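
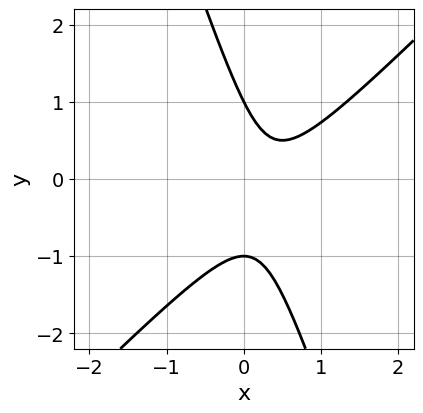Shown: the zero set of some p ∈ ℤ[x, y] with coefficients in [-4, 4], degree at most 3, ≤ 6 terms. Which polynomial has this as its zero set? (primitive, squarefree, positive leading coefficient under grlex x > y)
First, degree: no degree-1 curve has this shape, so deg p = 2.
Then, from the axis intercepts and sections: the curve avoids every integer x-axis point in the box; among the integer gridlines, it crosses the y-axis at y ∈ {-1, 1}.
Finally, solving for integer coefficients yields p as stated.

3*x^2 - 2*x*y - y^2 - 2*x + 1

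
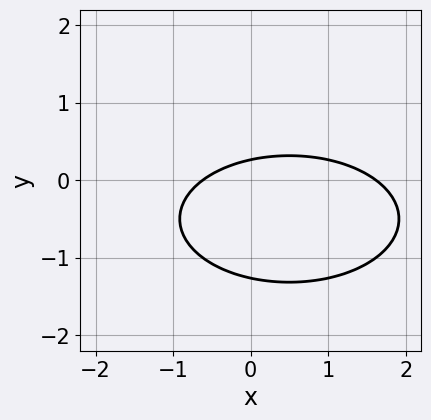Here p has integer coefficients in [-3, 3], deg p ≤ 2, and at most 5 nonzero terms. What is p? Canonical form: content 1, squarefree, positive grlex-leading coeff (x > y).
x^2 + 3*y^2 - x + 3*y - 1

(a) The degree is 2 — no degree-1 curve has this shape.
(b) Solving for integer coefficients yields p as stated.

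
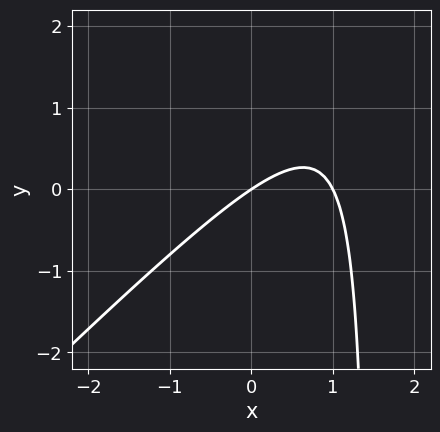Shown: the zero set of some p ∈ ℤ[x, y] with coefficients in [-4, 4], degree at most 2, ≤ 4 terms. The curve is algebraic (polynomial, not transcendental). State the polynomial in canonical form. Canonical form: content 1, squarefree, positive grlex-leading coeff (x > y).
(a) The degree is 2 — no degree-1 curve has this shape.
(b) Observable constraints: it crosses the y-axis at the gridline y = 0; the x-axis gridline crossings are at x ∈ {0, 1}.
(c) Solving for integer coefficients yields p as stated.

2*x^2 - 2*x*y - 2*x + 3*y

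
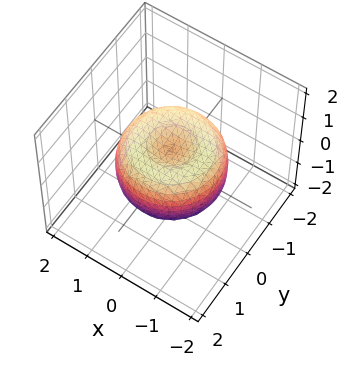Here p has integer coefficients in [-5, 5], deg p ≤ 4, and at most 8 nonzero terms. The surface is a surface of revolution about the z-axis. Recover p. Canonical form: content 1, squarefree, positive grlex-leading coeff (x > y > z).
2*x^4 + 4*x^2*y^2 + 2*y^4 - 3*x^2 - 3*y^2 + 3*z^2 - 1

deg p = 4. The shape is more complex than any degree-3 surface.
Symmetries: rotational symmetry about the z-axis ⇒ p depends on x, y only through x² + y².
Observable constraints: a circular section at z = 0 has radius between 1 and 2.
The integer polynomial consistent with all of this is the stated p.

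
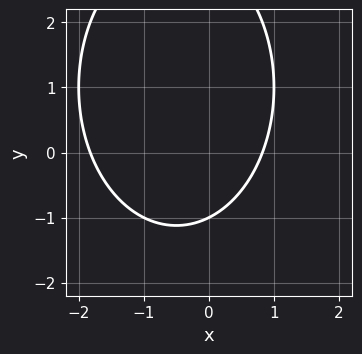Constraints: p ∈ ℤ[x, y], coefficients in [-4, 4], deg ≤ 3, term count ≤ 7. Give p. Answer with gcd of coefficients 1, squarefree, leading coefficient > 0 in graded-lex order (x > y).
2*x^2 + y^2 + 2*x - 2*y - 3

First, degree: no degree-1 curve has this shape, so deg p = 2.
Next, reading off the gridlines: one y-axis crossing is at y = -1.
Finally, assembling these constraints gives the stated polynomial.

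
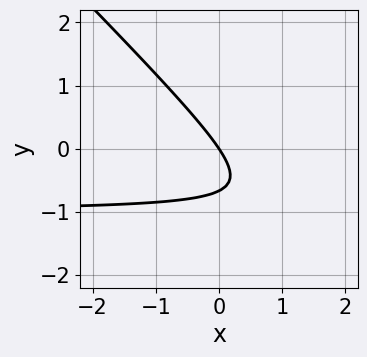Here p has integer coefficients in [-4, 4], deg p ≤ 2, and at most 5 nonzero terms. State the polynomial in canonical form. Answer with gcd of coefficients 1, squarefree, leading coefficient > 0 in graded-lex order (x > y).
1. Degree: no degree-1 curve has this shape, so deg p = 2.
2. Against the integer gridlines: one x-axis crossing is at x = 0; one y-axis crossing is at y = 0.
3. Solving for integer coefficients yields p as stated.

3*x*y + 3*y^2 + 3*x + 2*y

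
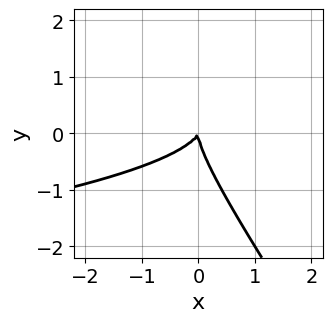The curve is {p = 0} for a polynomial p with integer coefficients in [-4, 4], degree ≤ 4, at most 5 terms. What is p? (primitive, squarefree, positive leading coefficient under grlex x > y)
3*x*y^2 + 2*y^3 + 2*x^2 - x*y

(a) Degree: a generic line meets the curve in up to 3 points, so deg p = 3.
(b) From the axis intercepts and sections: it crosses the y-axis at the gridline y = 0; it crosses the x-axis at the gridline x = 0.
(c) The integer polynomial consistent with all of this is the stated p.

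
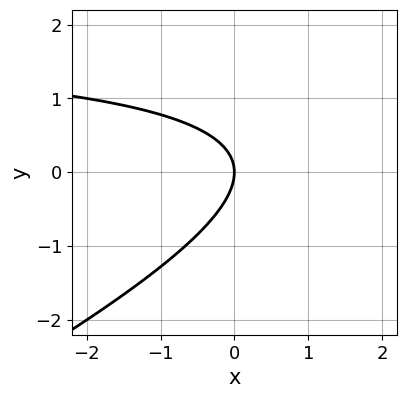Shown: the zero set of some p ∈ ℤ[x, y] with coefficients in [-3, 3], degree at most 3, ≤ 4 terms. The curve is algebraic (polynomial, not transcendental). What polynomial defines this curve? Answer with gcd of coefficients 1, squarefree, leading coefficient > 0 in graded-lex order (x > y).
Degree: no degree-1 curve has this shape, so deg p = 2.
Observable constraints: it meets the x-axis at x = 0 (among the integer gridlines); it crosses the y-axis at the gridline y = 0.
Solving for integer coefficients yields p as stated.

x*y - 2*y^2 - 2*x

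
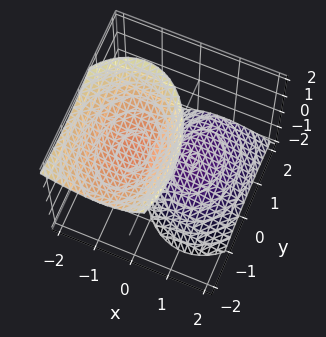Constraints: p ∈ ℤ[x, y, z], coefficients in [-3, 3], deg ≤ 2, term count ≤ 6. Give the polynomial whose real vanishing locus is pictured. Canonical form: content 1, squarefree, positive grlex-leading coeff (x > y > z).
2*x^2 + 2*x*z + y^2 + y*z - z^2 + 2

1. I count 2 distinct pieces.
2. deg p = 2.
3. From the axis intercepts and sections: no x-intercept at any integer in the box; it misses every integer gridline on the y-axis.
4. The integer polynomial consistent with all of this is the stated p.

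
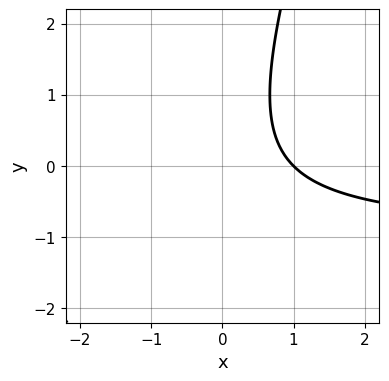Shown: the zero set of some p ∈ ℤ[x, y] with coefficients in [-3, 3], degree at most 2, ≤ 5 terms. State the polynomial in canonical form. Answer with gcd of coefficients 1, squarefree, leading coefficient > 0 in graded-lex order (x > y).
(a) deg p = 2. A generic line meets the curve in up to 2 points.
(b) Checking where it meets the axes: no y-intercept at any integer in the box; one x-axis crossing is at x = 1.
(c) Matching integer coefficients to the picture gives p.

3*x*y - y^2 + 3*x - 3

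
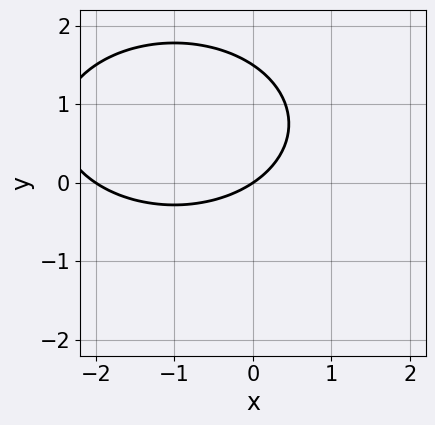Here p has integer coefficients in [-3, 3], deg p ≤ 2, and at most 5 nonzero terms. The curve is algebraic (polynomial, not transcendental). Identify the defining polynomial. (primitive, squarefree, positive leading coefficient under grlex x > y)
First, deg p = 2.
Then, checking where it meets the axes: among the integer gridlines, it crosses the x-axis at x ∈ {-2, 0}; it meets the y-axis at y = 0 (among the integer gridlines).
Finally, matching integer coefficients to the picture gives p.

x^2 + 2*y^2 + 2*x - 3*y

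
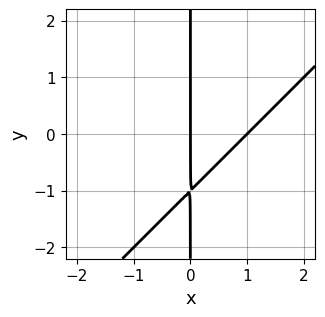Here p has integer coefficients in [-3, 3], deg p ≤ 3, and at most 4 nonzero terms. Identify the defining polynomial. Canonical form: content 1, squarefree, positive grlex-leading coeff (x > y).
x^2 - x*y - x

Degree: a generic line meets the curve in up to 2 points, so deg p = 2.
From the axis intercepts and sections: the visible y-axis segment lies entirely on the curve; among the integer gridlines, it crosses the x-axis at x ∈ {0, 1}.
Solving for integer coefficients yields p as stated.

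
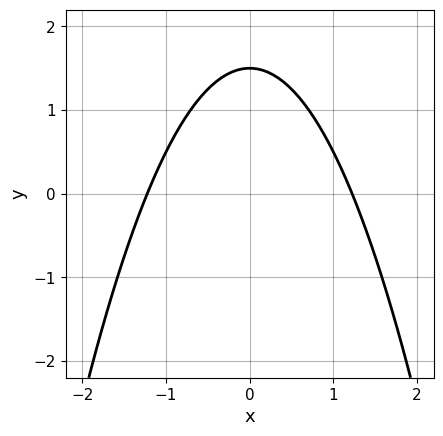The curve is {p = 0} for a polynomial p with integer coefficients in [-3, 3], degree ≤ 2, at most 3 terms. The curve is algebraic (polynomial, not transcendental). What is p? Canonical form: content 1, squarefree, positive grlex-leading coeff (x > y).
(a) deg p = 2. No degree-1 curve has this shape.
(b) Symmetries: mirror symmetry x ↦ −x ⇒ only even powers of x.
(c) Putting this together gives p.

2*x^2 + 2*y - 3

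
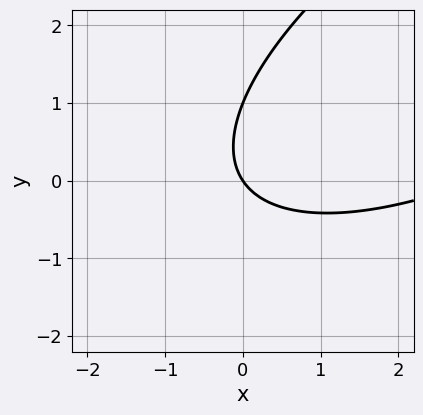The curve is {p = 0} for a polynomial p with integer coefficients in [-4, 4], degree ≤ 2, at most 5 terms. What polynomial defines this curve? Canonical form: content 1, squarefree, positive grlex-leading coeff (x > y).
1. The degree is 2 — no degree-1 curve has this shape.
2. From the axis intercepts and sections: it meets the x-axis at x = 0 (among the integer gridlines); among the integer gridlines, it crosses the y-axis at y ∈ {0, 1}.
3. Together with the visible shape, these determine p as stated.

x^2 - 2*x*y + 2*y^2 - 3*x - 2*y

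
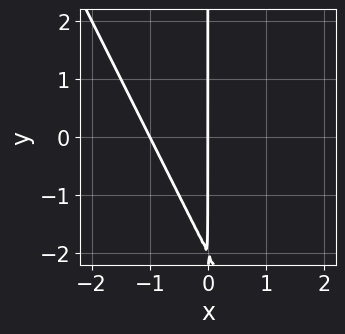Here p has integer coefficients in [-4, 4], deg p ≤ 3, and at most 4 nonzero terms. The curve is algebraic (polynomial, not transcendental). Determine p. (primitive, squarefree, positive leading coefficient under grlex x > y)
First, degree: the shape is more complex than any degree-1 curve, so deg p = 2.
Then, from the axis intercepts and sections: every point of the y-axis in the box is on the curve; among the integer gridlines, it crosses the x-axis at x ∈ {-1, 0}.
Finally, putting this together gives p.

2*x^2 + x*y + 2*x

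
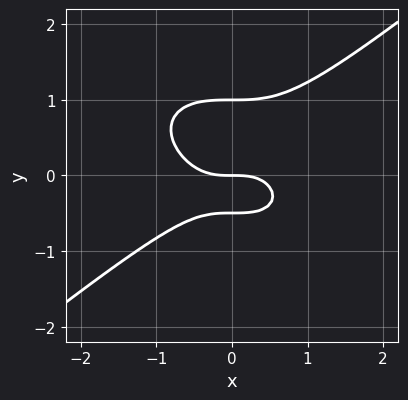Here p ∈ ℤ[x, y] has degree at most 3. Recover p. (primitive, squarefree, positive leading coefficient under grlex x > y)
First, the degree is 3 — a generic line meets the curve in up to 3 points.
Next, reading off the gridlines: it crosses the x-axis at the gridline x = 0; the y-axis gridline crossings are at y ∈ {0, 1}.
Finally, together with the visible shape, these determine p as stated.

x^3 - 2*y^3 + y^2 + y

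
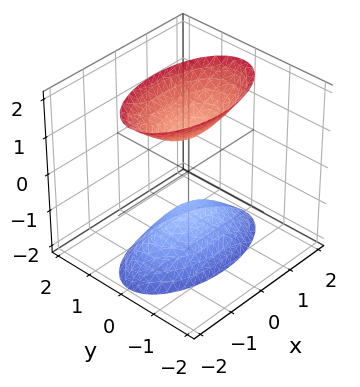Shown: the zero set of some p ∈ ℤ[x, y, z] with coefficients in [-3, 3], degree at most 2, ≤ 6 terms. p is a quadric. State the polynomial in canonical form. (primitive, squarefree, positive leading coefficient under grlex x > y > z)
(a) I count 2 distinct pieces. Treating them together as one polynomial.
(b) Degree: two separate bowl-shaped sheets opening away from each other; a quadric, so deg p = 2.
(c) Symmetries: the z ↦ −z reflection is a symmetry, so z appears only in even powers; the x ↦ −x reflection is a symmetry, so x appears only in even powers; it's symmetric under y → −y, forcing even powers of y.
(d) Observable constraints: the surface avoids every integer x-axis point in the box; it misses every integer gridline on the y-axis; the z-axis gridline crossings are at z ∈ {-1, 1}.
(e) Putting this together gives p.

x^2 + 3*y^2 - z^2 + 1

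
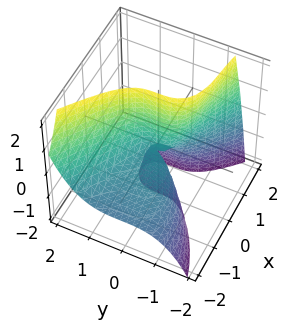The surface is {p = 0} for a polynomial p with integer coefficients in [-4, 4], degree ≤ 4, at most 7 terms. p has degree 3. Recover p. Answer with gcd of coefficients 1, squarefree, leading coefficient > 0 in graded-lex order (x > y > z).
The degree is 3 — no degree-2 surface has this shape.
From the visible intercepts: one y-axis crossing is at y = 0; it crosses the x-axis at the gridline x = 0.
These observations pin down the coefficients. Check: (0, 0, -1) on the z-axis lies on the surface, and p(0, 0, -1) = 0. ✓

x^3 - 2*x^2*z + 3*y^3 + 3*x*z + x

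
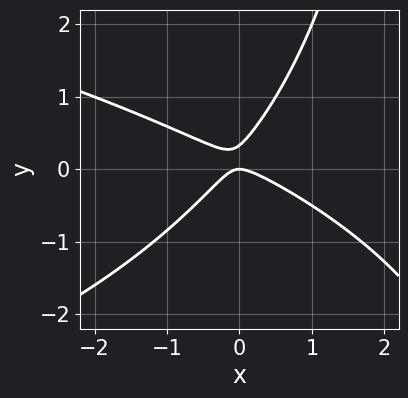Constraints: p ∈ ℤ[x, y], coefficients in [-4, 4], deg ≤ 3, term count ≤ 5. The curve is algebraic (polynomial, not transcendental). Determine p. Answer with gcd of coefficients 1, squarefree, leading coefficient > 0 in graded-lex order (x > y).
First, deg p = 3. No degree-2 curve has this shape.
Then, checking where it meets the axes: it crosses the x-axis at the gridline x = 0; it meets the y-axis at y = 0 (among the integer gridlines).
Finally, assembling these constraints gives the stated polynomial.

x*y^2 + 2*x^2 + 2*x*y - 3*y^2 + y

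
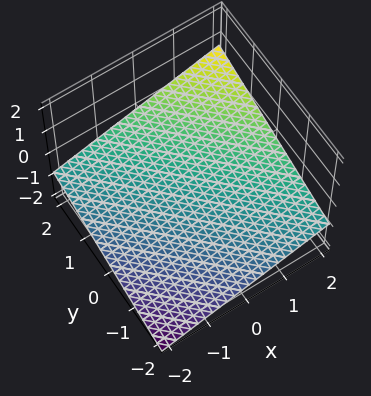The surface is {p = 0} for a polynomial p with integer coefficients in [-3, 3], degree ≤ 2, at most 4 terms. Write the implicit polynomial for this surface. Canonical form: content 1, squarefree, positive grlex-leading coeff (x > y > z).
x + y - 3*z - 2

1. The degree is 1 — the surface is flat (a plane).
2. From the visible intercepts: it crosses the y-axis at the gridline y = 2; one x-axis crossing is at x = 2.
3. These observations pin down the coefficients.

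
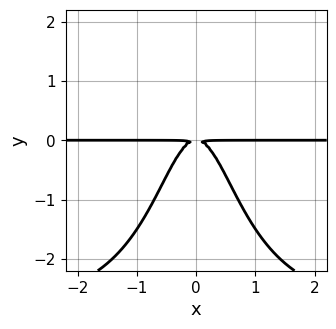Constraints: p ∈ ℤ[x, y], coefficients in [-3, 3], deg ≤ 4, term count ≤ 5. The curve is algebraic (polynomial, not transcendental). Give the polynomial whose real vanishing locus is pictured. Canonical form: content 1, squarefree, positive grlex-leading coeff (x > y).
x^2*y^2 + 3*x^2*y + y^2

Degree: no degree-3 curve has this shape, so deg p = 4.
Symmetries: the x ↦ −x reflection is a symmetry, so x appears only in even powers.
Observable constraints: the visible x-axis segment lies entirely on the curve.
Solving for integer coefficients yields p as stated.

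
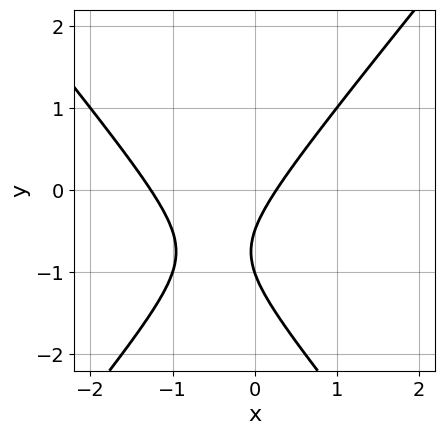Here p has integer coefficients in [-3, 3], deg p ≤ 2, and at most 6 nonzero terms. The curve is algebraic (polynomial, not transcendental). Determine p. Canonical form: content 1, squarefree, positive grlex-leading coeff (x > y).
3*x^2 - 2*y^2 + 3*x - 3*y - 1

1. deg p = 2. A generic line meets the curve in up to 2 points.
2. Reading off the gridlines: it meets the y-axis at y = -1 (among the integer gridlines).
3. Solving for integer coefficients yields p as stated.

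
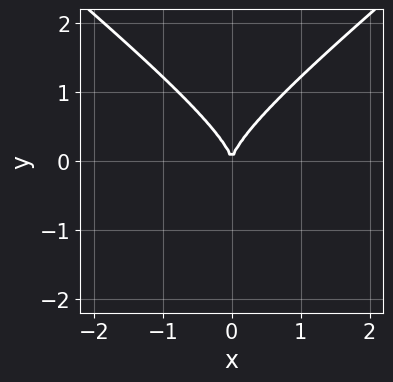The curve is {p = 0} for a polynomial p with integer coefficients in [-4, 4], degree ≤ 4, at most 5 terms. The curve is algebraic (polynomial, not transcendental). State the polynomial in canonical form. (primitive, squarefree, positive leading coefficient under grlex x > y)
2*x^2*y - 3*y^3 + 3*x^2

deg p = 3. A generic line meets the curve in up to 3 points.
Symmetries: it's symmetric under x → −x, forcing even powers of x.
From the axis intercepts and sections: it meets the x-axis at x = 0 (among the integer gridlines); one y-axis crossing is at y = 0.
Putting this together gives p.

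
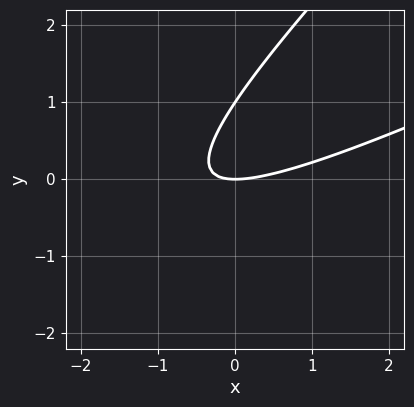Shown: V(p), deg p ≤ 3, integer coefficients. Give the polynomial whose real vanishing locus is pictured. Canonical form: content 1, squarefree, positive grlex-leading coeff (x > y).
x^2 - 3*x*y + 2*y^2 - 2*y

First, deg p = 2.
Then, against the integer gridlines: among the integer gridlines, it crosses the y-axis at y ∈ {0, 1}; it meets the x-axis at x = 0 (among the integer gridlines).
Finally, solving for integer coefficients yields p as stated.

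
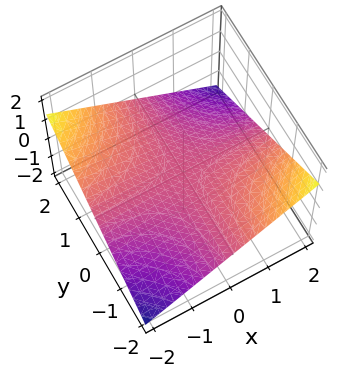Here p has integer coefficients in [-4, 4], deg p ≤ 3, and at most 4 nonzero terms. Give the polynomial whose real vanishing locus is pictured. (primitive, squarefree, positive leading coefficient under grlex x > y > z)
x*y + 3*z

1. deg p = 2. A hyperbolic paraboloid; a quadric.
2. From the axis intercepts and sections: every point of the x-axis in the box is on the surface; one z-axis crossing is at z = 0.
3. These observations pin down the coefficients. Check: (0, 2, 0) on the y-axis lies on the surface, and p(0, 2, 0) = 0. ✓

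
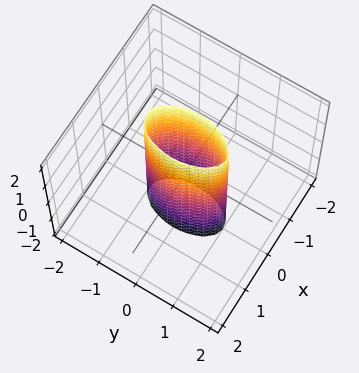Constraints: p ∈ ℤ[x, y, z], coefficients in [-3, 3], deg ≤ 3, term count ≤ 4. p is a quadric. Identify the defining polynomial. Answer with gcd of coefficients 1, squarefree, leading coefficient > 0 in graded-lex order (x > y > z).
The degree is 2 — constant cross-section along one axis; a quadric.
Symmetries: the x ↦ −x reflection is a symmetry, so x appears only in even powers; the y ↦ −y reflection is a symmetry, so y appears only in even powers; it's symmetric under z → −z, forcing even powers of z.
Checking where it meets the axes: among the integer gridlines, it crosses the y-axis at y ∈ {-1, 1}; it misses every integer gridline on the z-axis.
Assembling these constraints gives the stated polynomial.

3*x^2 + y^2 - 1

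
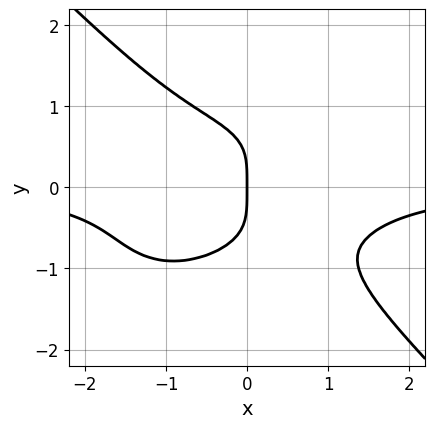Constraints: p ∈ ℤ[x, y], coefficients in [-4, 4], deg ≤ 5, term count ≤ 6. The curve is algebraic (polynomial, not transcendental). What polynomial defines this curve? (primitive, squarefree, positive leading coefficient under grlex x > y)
First, the degree is 4 — a generic line meets the curve in up to 4 points.
Next, from the visible intercepts: it crosses the x-axis at the gridline x = 0; it crosses the y-axis at the gridline y = 0.
Finally, fitting integer coefficients to these (and the overall shape) gives p.

2*x^3*y - x^2*y^2 + 3*y^4 + 3*x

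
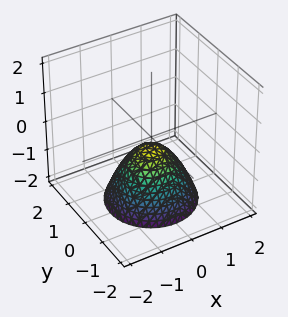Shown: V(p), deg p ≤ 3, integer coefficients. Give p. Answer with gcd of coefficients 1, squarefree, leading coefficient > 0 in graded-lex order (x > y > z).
3*x^2 + 3*y^2 + 3*z + 1

(a) The degree is 2 — no degree-1 surface has this shape.
(b) By symmetry, the surface is invariant under rotation about z: p = q(x² + y², z).
(c) From the visible intercepts: it misses every integer gridline on the x-axis; a circular section at z = -2 has radius between 1 and 2; no y-intercept at any integer in the box.
(d) Solving for integer coefficients yields p as stated.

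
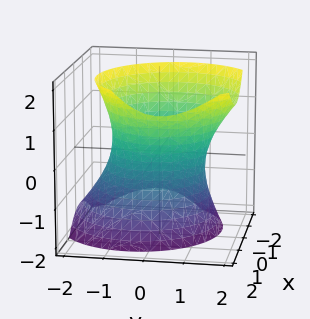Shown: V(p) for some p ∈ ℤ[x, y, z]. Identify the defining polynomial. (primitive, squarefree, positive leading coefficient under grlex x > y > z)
2*x^2 - x*z + 2*y^2 - y*z - z^2 - 3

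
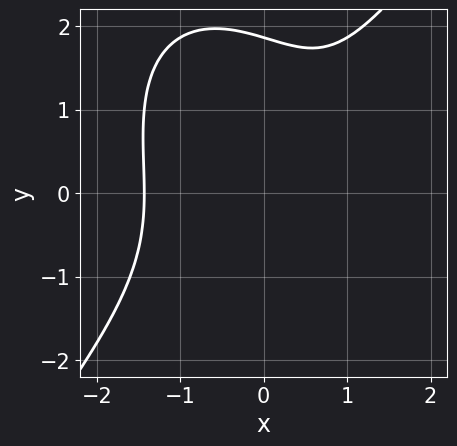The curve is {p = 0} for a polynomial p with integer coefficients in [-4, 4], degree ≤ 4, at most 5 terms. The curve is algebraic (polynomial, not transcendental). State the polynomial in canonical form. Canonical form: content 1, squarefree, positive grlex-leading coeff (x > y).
2*x^3 - y^3 + y^2 - 2*x + 3

First, the degree is 3 — a generic line meets the curve in up to 3 points.
Finally, matching integer coefficients to the picture gives p.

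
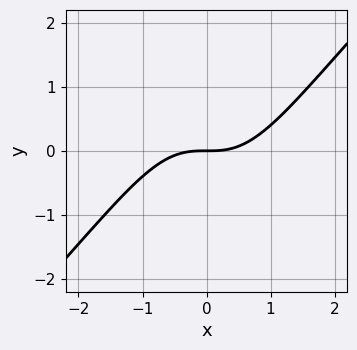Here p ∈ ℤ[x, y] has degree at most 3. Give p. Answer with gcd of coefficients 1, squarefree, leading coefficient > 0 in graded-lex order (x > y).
2*x^3 - 2*x^2*y - 3*y

deg p = 3.
From the axis intercepts and sections: it meets the y-axis at y = 0 (among the integer gridlines); one x-axis crossing is at x = 0.
Fitting integer coefficients to these (and the overall shape) gives p.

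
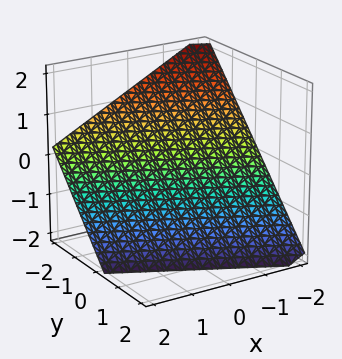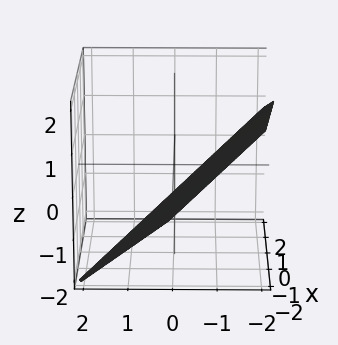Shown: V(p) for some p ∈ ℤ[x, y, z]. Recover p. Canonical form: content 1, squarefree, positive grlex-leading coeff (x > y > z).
x + 2*y + 2*z + 2

1. Degree: every cross-section is a straight line — this is a plane, so deg p = 1.
2. Checking where it meets the axes: it meets the z-axis at z = -1 (among the integer gridlines); one x-axis crossing is at x = -2; it crosses the y-axis at the gridline y = -1.
3. Solving for integer coefficients yields p as stated.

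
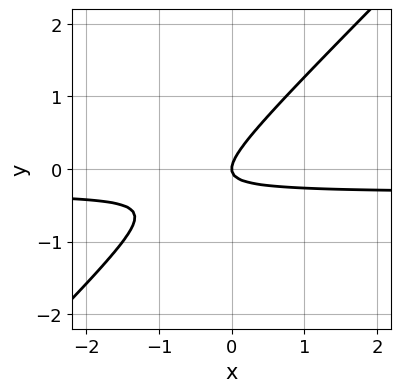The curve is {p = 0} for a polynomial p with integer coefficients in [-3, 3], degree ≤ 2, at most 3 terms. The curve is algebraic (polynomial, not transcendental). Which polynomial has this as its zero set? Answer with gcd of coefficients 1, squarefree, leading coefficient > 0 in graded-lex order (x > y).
(a) The degree is 2 — the shape is more complex than any degree-1 curve.
(b) Observable constraints: it crosses the x-axis at the gridline x = 0; one y-axis crossing is at y = 0.
(c) Putting this together gives p.

3*x*y - 3*y^2 + x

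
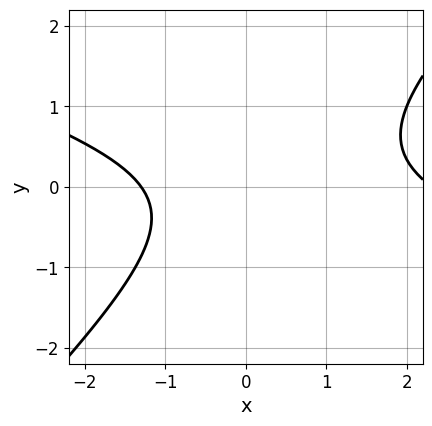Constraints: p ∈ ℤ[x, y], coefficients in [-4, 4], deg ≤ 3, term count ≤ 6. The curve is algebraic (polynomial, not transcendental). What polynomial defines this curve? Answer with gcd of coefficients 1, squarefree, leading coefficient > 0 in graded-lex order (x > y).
1. The degree is 2 — a generic line meets the curve in up to 2 points.
2. From the axis intercepts and sections: no y-intercept at any integer in the box.
3. Matching integer coefficients to the picture gives p.

x^2 + 2*x*y - 3*y^2 - x - 3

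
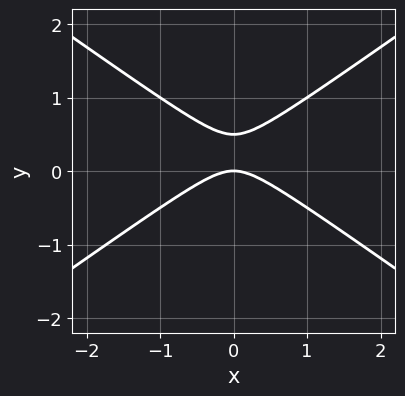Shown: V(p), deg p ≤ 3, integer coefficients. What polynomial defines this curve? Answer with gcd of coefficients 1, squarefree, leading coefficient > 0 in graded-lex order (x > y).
x^2 - 2*y^2 + y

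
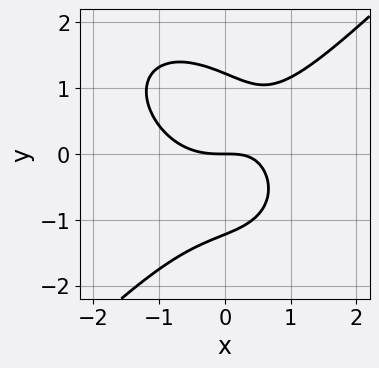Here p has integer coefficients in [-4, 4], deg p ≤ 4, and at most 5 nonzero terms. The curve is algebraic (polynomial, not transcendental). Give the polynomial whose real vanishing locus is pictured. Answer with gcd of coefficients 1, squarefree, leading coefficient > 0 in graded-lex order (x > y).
First, the degree is 3 — a generic line meets the curve in up to 3 points.
Then, from the axis intercepts and sections: one x-axis crossing is at x = 0; one y-axis crossing is at y = 0.
Finally, matching integer coefficients to the picture gives p.

2*x^3 - 2*y^3 - 2*x*y + 3*y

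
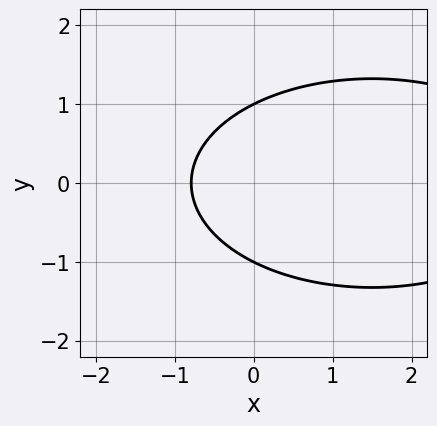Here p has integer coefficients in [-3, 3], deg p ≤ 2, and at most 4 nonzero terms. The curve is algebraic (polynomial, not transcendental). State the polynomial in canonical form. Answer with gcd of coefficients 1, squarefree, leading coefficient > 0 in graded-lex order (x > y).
x^2 + 3*y^2 - 3*x - 3

(a) Degree: a generic line meets the curve in up to 2 points, so deg p = 2.
(b) Symmetries: mirror symmetry y ↦ −y ⇒ only even powers of y.
(c) Observable constraints: among the integer gridlines, it crosses the y-axis at y ∈ {-1, 1}.
(d) Matching integer coefficients to the picture gives p.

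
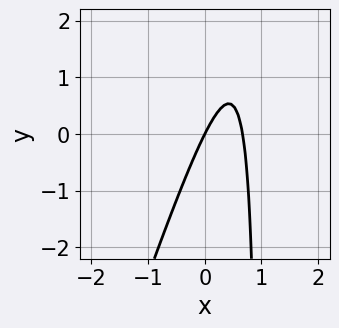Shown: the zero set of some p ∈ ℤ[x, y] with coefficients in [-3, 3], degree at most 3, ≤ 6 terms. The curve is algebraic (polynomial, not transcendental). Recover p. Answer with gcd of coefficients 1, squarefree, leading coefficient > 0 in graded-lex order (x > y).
3*x^2 - x*y - 2*x + y

1. deg p = 2.
2. Reading off the gridlines: it meets the y-axis at y = 0 (among the integer gridlines); it crosses the x-axis at the gridline x = 0.
3. These observations pin down the coefficients.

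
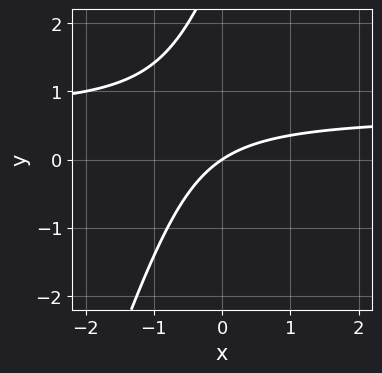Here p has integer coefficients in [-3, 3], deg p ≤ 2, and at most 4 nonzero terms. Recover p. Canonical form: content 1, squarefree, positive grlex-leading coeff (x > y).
3*x*y - y^2 - 2*x + 3*y

(a) deg p = 2.
(b) From the axis intercepts and sections: it meets the x-axis at x = 0 (among the integer gridlines); it crosses the y-axis at the gridline y = 0.
(c) Fitting integer coefficients to these (and the overall shape) gives p.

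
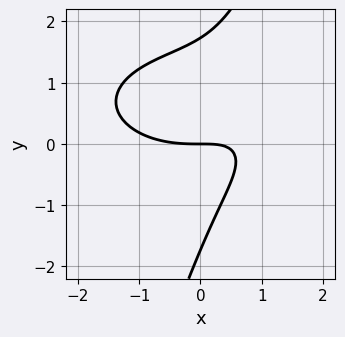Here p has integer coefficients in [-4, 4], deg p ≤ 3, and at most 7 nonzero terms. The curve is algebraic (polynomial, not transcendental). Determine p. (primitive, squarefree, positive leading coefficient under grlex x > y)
First, the degree is 3 — no degree-2 curve has this shape.
Then, reading off the gridlines: one x-axis crossing is at x = 0; it meets the y-axis at y = 0 (among the integer gridlines).
Finally, fitting integer coefficients to these (and the overall shape) gives p.

x^3 + 3*x*y^2 - y^3 - 3*x*y + 3*y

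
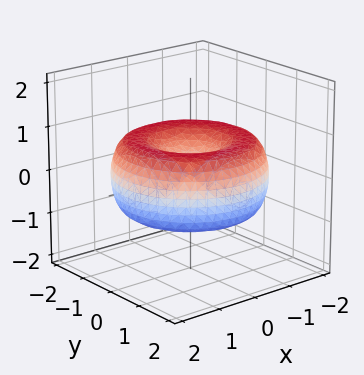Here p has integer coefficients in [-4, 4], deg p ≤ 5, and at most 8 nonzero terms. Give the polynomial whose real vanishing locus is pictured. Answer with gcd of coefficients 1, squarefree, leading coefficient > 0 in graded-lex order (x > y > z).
x^4 + 2*x^2*y^2 + y^4 - 3*x^2 - 3*y^2 + 3*z^2

deg p = 4. The shape is more complex than any degree-3 surface.
Symmetries: rotational symmetry about the z-axis ⇒ p depends on x, y only through x² + y².
Checking where it meets the axes: it crosses the z-axis at the gridline z = 0; it meets the y-axis at y = 0 (among the integer gridlines); a circular section at z = 0 has radius between 1 and 2.
Fitting integer coefficients to these (and the overall shape) gives p.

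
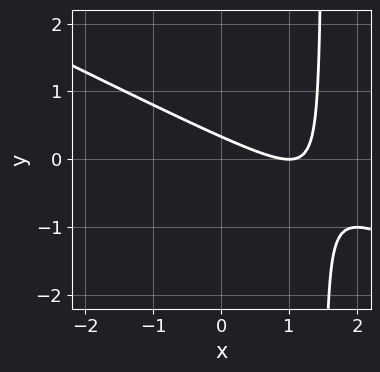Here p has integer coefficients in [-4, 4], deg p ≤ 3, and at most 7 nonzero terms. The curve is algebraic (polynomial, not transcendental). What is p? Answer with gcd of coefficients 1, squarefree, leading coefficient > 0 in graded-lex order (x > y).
x^2 + 2*x*y - 2*x - 3*y + 1

Degree: no degree-1 curve has this shape, so deg p = 2.
From the axis intercepts and sections: one x-axis crossing is at x = 1.
Assembling these constraints gives the stated polynomial.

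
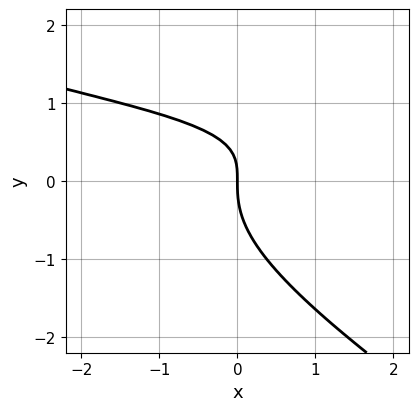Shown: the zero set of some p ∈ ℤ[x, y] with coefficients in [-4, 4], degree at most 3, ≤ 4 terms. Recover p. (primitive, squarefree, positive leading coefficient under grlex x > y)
2*x*y^2 + 3*y^3 - 3*x*y + 3*x

(a) The degree is 3 — no degree-2 curve has this shape.
(b) From the axis intercepts and sections: it crosses the y-axis at the gridline y = 0; it crosses the x-axis at the gridline x = 0.
(c) Solving for integer coefficients yields p as stated.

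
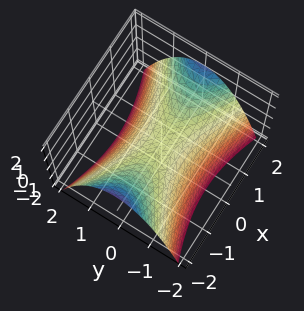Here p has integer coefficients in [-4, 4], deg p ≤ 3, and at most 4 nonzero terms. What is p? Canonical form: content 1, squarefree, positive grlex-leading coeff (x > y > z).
x^2 - 3*y^2 - 3*z

1. The degree is 2 — a hyperbolic paraboloid; a quadric.
2. Symmetries: the y ↦ −y reflection is a symmetry, so y appears only in even powers; mirror symmetry x ↦ −x ⇒ only even powers of x.
3. Against the integer gridlines: it crosses the y-axis at the gridline y = 0; it crosses the z-axis at the gridline z = 0.
4. Putting this together gives p.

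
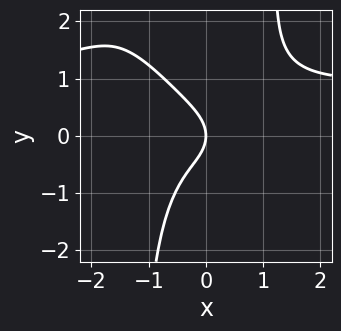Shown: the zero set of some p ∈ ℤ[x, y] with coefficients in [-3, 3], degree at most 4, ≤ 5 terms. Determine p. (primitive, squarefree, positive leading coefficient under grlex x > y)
(a) Degree: a generic line meets the curve in up to 4 points, so deg p = 4.
(b) From the axis intercepts and sections: one x-axis crossing is at x = 0; it crosses the y-axis at the gridline y = 0.
(c) The integer polynomial consistent with all of this is the stated p.

2*x^3*y + x^2*y^2 - 2*x^3 - 2*y^2 - 2*x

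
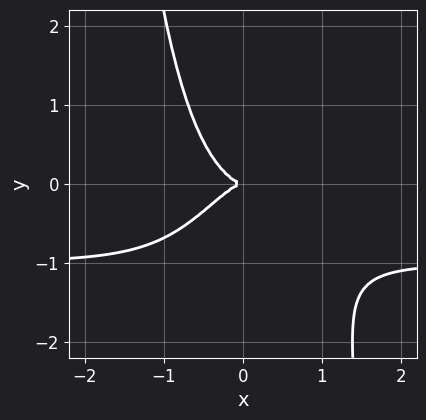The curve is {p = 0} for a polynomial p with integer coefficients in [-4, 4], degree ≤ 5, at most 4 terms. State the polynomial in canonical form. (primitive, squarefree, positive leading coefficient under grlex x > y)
(a) deg p = 4. The shape is more complex than any degree-3 curve.
(b) Checking where it meets the axes: it meets the y-axis at y = 0 (among the integer gridlines); it crosses the x-axis at the gridline x = 0.
(c) Fitting integer coefficients to these (and the overall shape) gives p.

3*x^3*y + 3*x^3 + 2*y^2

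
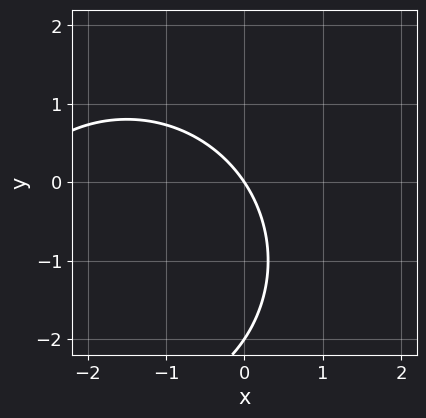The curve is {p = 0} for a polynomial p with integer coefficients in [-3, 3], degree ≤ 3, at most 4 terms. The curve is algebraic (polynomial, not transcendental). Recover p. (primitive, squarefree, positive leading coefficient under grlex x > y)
First, degree: the shape is more complex than any degree-1 curve, so deg p = 2.
Then, from the visible intercepts: it crosses the x-axis at the gridline x = 0; among the integer gridlines, it crosses the y-axis at y ∈ {-2, 0}.
Finally, these observations pin down the coefficients.

x^2 + y^2 + 3*x + 2*y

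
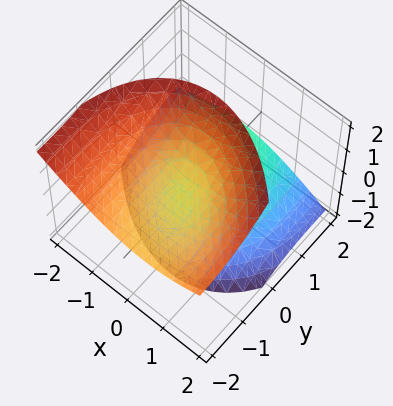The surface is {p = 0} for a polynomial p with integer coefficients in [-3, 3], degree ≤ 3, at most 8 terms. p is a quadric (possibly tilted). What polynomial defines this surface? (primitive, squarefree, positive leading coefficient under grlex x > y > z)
2*x^2 + x*y + y^2 + 3*y*z - 2*z^2 + 1

The picture has 2 separate pieces. Treating them together as one polynomial.
deg p = 2. The shape is more complex than any degree-1 surface.
Checking where it meets the axes: no y-intercept at any integer in the box; no x-intercept at any integer in the box.
Putting this together gives p.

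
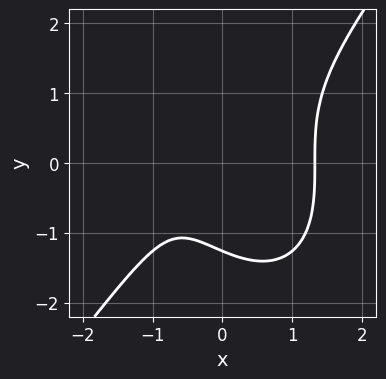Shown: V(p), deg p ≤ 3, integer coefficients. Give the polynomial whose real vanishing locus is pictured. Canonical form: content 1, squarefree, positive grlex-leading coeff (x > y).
deg p = 3. No degree-2 curve has this shape.
Putting this together gives p.

2*x^3 - y^3 - 2*x - 2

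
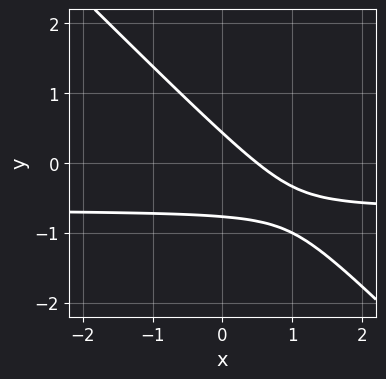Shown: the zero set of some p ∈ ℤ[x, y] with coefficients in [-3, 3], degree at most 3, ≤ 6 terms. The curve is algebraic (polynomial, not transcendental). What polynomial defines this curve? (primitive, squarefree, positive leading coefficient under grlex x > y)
3*x*y + 3*y^2 + 2*x + y - 1

(a) The degree is 2 — a generic line meets the curve in up to 2 points.
(b) Matching integer coefficients to the picture gives p.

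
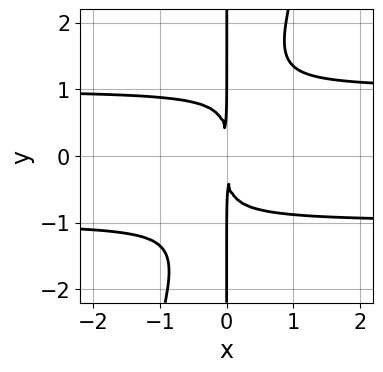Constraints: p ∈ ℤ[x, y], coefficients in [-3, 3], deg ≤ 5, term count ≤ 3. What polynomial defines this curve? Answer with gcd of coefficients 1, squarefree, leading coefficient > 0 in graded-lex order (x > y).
3*x^2*y^2 - x*y^3 - 3*x^2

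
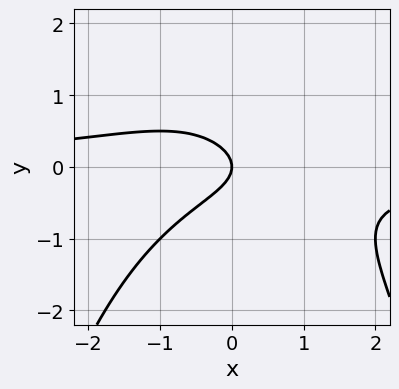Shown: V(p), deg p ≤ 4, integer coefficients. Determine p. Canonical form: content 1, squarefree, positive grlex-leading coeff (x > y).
x^2*y + 2*y^2 + x

deg p = 3. A generic line meets the curve in up to 3 points.
Reading off the gridlines: one y-axis crossing is at y = 0; it crosses the x-axis at the gridline x = 0.
These observations pin down the coefficients.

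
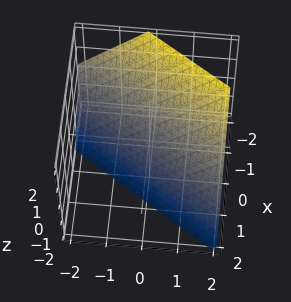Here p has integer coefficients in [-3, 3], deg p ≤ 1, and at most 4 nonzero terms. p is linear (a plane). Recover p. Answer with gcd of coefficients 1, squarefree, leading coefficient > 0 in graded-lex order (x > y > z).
3*x - 2*y + 2*z + 2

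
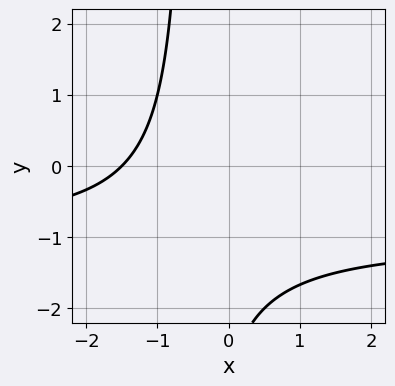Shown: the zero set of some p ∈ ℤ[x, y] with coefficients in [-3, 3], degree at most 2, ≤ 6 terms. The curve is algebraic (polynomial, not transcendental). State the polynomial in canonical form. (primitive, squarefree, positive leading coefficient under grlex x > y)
2*x*y + 2*x + y + 3

First, deg p = 2.
Next, checking where it meets the axes: it misses every integer gridline on the y-axis.
Finally, the integer polynomial consistent with all of this is the stated p.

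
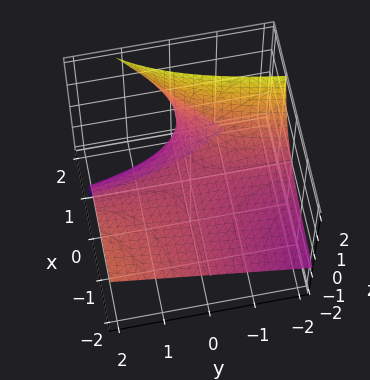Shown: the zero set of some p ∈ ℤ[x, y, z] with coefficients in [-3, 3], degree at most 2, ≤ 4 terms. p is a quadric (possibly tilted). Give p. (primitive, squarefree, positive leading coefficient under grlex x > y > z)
1. Degree: a generic line meets the surface in up to 2 points, so deg p = 2.
2. Reading off the gridlines: it meets the z-axis at z = 0 (among the integer gridlines); every point of the y-axis in the box is on the surface; the visible x-axis segment lies entirely on the surface.
3. These observations pin down the coefficients.

x*y - 2*x*z + 3*z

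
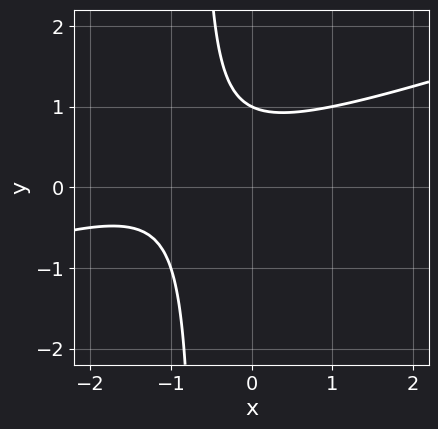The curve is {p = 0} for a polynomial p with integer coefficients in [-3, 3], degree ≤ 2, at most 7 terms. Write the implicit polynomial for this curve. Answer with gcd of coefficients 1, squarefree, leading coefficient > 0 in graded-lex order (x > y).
x^2 - 3*x*y + 2*x - 2*y + 2

deg p = 2. A generic line meets the curve in up to 2 points.
Against the integer gridlines: one y-axis crossing is at y = 1; the curve avoids every integer x-axis point in the box.
The integer polynomial consistent with all of this is the stated p.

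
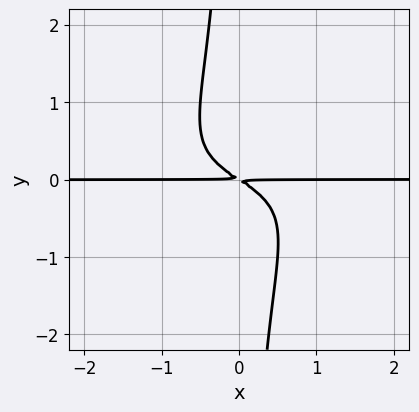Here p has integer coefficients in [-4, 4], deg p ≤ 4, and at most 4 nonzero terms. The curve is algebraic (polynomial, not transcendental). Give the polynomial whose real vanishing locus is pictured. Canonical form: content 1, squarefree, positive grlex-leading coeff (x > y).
2*x^2*y^2 - 3*x*y^3 - 2*x*y - 3*y^2

The degree is 4 — no degree-3 curve has this shape.
Observable constraints: the visible x-axis segment lies entirely on the curve.
Fitting integer coefficients to these (and the overall shape) gives p.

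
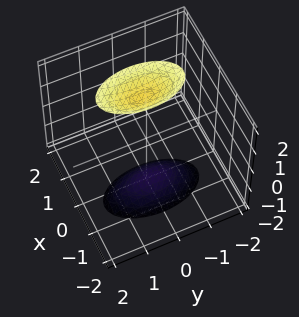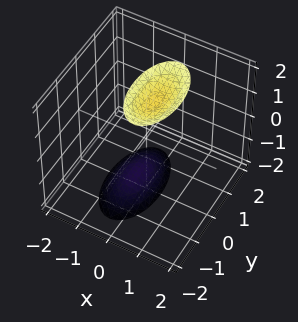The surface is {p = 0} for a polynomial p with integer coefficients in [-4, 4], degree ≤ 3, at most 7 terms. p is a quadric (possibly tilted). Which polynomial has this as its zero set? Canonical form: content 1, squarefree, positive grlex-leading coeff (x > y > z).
3*x^2 - x*z + y^2 - z^2 + 3

First, there are 2 components. Treating them together as one polynomial.
Then, degree: the shape is more complex than any degree-1 surface, so deg p = 2.
Next, from the axis intercepts and sections: the surface avoids every integer x-axis point in the box; it misses every integer gridline on the y-axis.
Finally, these observations pin down the coefficients.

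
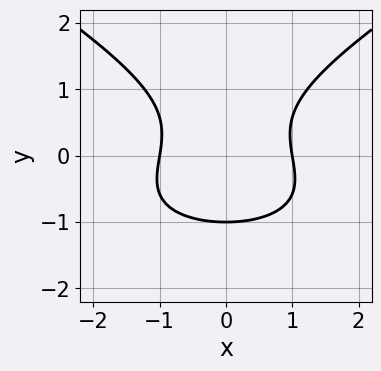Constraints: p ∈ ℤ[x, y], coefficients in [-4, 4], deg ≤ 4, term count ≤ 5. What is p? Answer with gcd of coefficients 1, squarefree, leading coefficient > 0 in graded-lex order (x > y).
x^2*y - 3*y^3 + 3*x^2 - 3

First, deg p = 3. A generic line meets the curve in up to 3 points.
Next, symmetries: it's symmetric under x → −x, forcing even powers of x.
Next, from the axis intercepts and sections: it meets the y-axis at y = -1 (among the integer gridlines); the x-axis gridline crossings are at x ∈ {-1, 1}.
Finally, matching integer coefficients to the picture gives p.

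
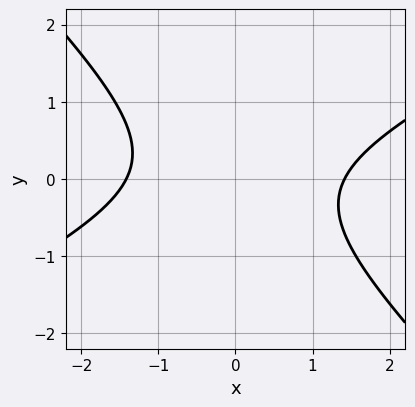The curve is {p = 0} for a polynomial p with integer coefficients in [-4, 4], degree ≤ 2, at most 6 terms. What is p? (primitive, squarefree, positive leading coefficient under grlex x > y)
x^2 - x*y - 2*y^2 - 2

First, deg p = 2.
Next, from the axis intercepts and sections: no y-intercept at any integer in the box.
Finally, these observations pin down the coefficients.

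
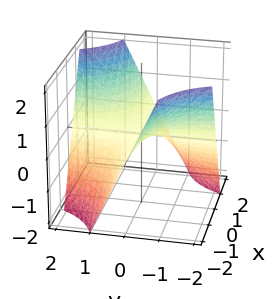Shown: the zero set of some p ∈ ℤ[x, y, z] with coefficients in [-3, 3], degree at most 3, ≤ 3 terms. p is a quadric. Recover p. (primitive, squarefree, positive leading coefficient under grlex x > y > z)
x*y - z

deg p = 2.
Reading off the gridlines: one z-axis crossing is at z = 0; every point of the x-axis in the box is on the surface; the visible y-axis segment lies entirely on the surface.
These observations pin down the coefficients.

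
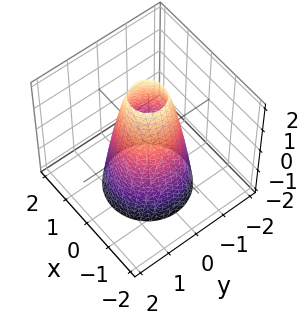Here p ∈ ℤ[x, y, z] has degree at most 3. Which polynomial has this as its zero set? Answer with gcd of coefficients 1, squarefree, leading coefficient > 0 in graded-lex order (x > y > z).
3*x^2 + 3*y^2 + z - 3

1. The degree is 2 — the shape is more complex than any degree-1 surface.
2. Symmetries: the surface is invariant under rotation about z: p = q(x² + y², z).
3. Against the integer gridlines: a circular section at z = -1 has radius between 1 and 2; among the integer gridlines, it crosses the x-axis at x ∈ {-1, 1}.
4. Putting this together gives p. Check: (0, 1, 0) on the y-axis lies on the surface, and p(0, 1, 0) = 0. ✓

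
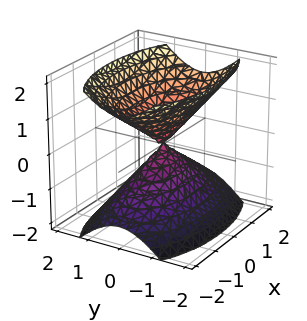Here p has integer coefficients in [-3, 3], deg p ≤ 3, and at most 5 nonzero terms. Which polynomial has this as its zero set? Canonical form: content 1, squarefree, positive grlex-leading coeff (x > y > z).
First, the picture has 2 separate pieces. Treating them together as one polynomial.
Next, the degree is 2 — a double cone through the origin; a quadric.
Then, symmetries: mirror symmetry z ↦ −z ⇒ only even powers of z; the y ↦ −y reflection is a symmetry, so y appears only in even powers; it's symmetric under x → −x, forcing even powers of x.
Then, observable constraints: one z-axis crossing is at z = 0; one y-axis crossing is at y = 0.
Finally, these observations pin down the coefficients.

x^2 + 3*y^2 - 2*z^2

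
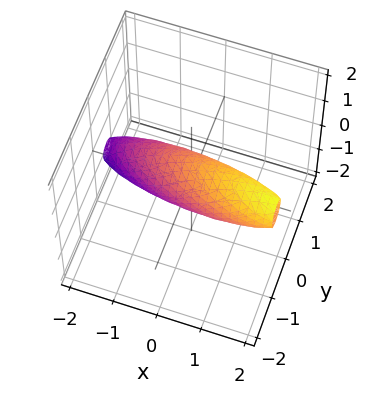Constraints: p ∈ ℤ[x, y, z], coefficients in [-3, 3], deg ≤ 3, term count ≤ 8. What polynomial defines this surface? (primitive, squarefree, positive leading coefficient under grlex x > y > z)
1. Degree: a generic line meets the surface in up to 2 points, so deg p = 2.
2. Against the integer gridlines: the x-axis gridline crossings are at x ∈ {-1, 1}.
3. Solving for integer coefficients yields p as stated.

x^2 + 2*x*y - 2*x*z + 3*y^2 + 2*z^2 - 1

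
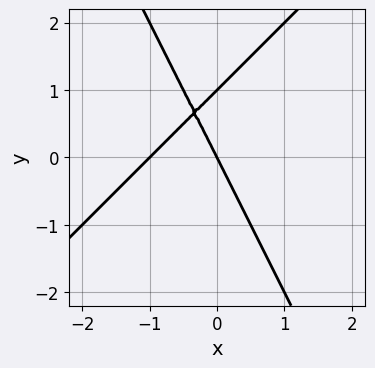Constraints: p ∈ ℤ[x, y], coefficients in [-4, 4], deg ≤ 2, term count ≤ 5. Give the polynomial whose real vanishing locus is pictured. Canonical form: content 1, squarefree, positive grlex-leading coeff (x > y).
2*x^2 - x*y - y^2 + 2*x + y

deg p = 2. The shape is more complex than any degree-1 curve.
Against the integer gridlines: the y-axis gridline crossings are at y ∈ {0, 1}; among the integer gridlines, it crosses the x-axis at x ∈ {-1, 0}.
Putting this together gives p.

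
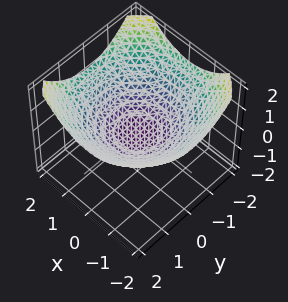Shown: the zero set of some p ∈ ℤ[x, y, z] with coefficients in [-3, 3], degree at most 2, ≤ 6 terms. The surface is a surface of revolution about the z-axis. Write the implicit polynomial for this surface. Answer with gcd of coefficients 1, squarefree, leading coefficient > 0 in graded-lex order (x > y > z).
1. The degree is 2 — no degree-1 surface has this shape.
2. By symmetry, the z-axis is an axis of rotation, so x and y enter only as x² + y².
3. Against the integer gridlines: a circular section at z = 0 has radius exactly 1; the y-axis gridline crossings are at y ∈ {-1, 1}; the x-axis gridline crossings are at x ∈ {-1, 1}.
4. Putting this together gives p.

x^2 + y^2 - 3*z - 1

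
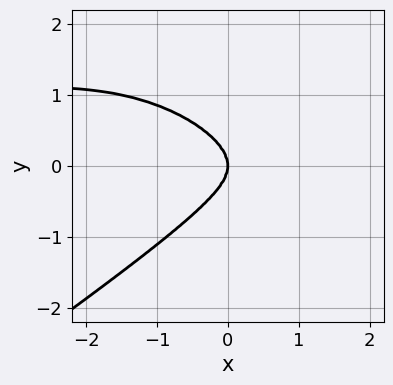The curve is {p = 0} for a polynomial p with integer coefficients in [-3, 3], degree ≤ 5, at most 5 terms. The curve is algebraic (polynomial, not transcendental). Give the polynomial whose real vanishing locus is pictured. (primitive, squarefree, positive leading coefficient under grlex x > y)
x^3*y - 3*y^4 - x^3 - 2*x*y^2

Degree: no degree-3 curve has this shape, so deg p = 4.
Observable constraints: it crosses the y-axis at the gridline y = 0; one x-axis crossing is at x = 0.
Putting this together gives p.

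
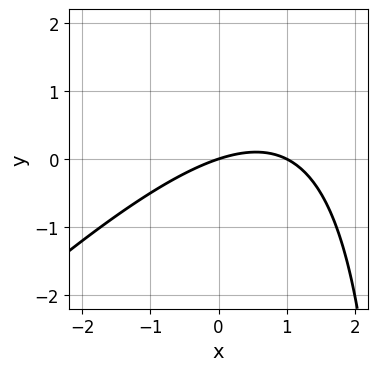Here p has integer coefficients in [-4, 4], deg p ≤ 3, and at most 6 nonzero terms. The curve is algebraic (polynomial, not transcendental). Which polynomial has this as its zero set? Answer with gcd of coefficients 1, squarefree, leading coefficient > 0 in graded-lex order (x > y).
x^2 - x*y - x + 3*y

(a) The degree is 2 — no degree-1 curve has this shape.
(b) From the visible intercepts: among the integer gridlines, it crosses the x-axis at x ∈ {0, 1}; one y-axis crossing is at y = 0.
(c) Matching integer coefficients to the picture gives p.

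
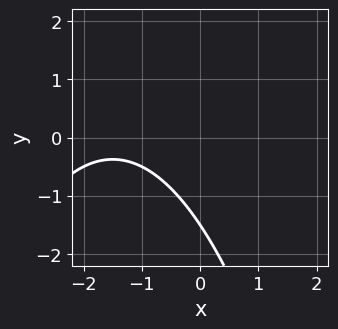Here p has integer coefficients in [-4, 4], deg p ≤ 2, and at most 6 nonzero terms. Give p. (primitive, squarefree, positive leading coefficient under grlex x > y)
First, the degree is 2 — no degree-1 curve has this shape.
Then, observable constraints: the curve avoids every integer x-axis point in the box.
Finally, matching integer coefficients to the picture gives p.

x^2 + 3*x + 2*y + 3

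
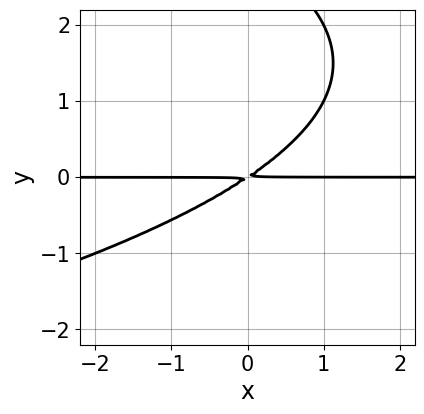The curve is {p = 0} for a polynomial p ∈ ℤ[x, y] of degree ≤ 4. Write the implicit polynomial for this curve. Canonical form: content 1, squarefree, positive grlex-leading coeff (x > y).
y^3 + 2*x*y - 3*y^2

(a) Degree: the shape is more complex than any degree-2 curve, so deg p = 3.
(b) From the visible intercepts: every point of the x-axis in the box is on the curve.
(c) Matching integer coefficients to the picture gives p.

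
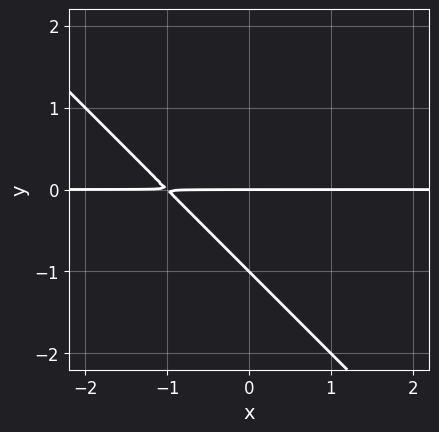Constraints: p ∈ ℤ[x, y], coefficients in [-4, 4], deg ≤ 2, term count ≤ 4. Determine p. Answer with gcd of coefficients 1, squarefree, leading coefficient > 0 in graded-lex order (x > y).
x*y + y^2 + y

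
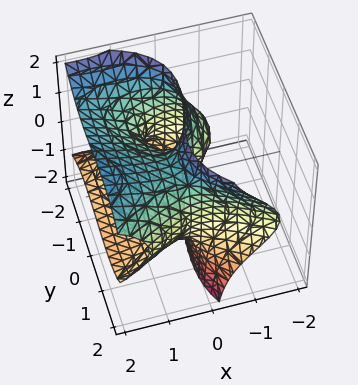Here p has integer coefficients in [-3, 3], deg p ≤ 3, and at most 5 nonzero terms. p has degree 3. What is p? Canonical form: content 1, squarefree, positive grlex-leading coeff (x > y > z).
First, degree: no degree-2 surface has this shape, so deg p = 3.
Next, checking where it meets the axes: it crosses the x-axis at the gridline x = 0; every point of the z-axis in the box is on the surface.
Finally, putting this together gives p.

3*x*z^2 + y^3 - 2*x^2 - 2*x*z - 2*y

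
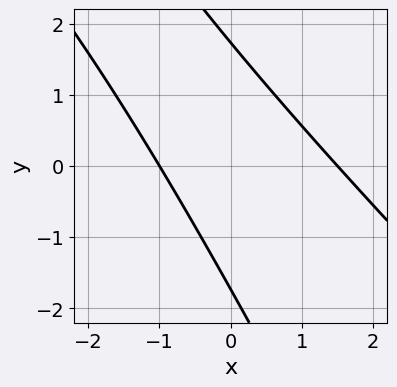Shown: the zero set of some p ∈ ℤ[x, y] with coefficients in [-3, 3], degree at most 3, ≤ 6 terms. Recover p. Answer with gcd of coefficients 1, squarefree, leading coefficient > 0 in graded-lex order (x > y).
First, degree: no degree-1 curve has this shape, so deg p = 2.
Next, reading off the gridlines: it meets the x-axis at x = -1 (among the integer gridlines).
Finally, together with the visible shape, these determine p as stated.

2*x^2 + 3*x*y + y^2 - x - 3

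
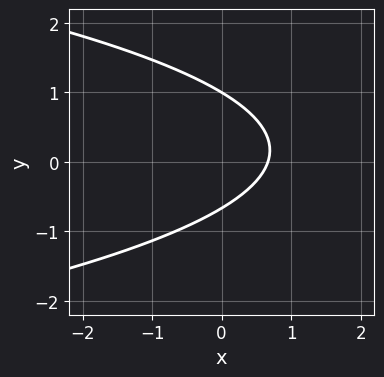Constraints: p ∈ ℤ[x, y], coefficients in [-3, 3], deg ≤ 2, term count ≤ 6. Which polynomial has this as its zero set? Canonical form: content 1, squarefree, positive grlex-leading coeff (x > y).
(a) Degree: no degree-1 curve has this shape, so deg p = 2.
(b) Against the integer gridlines: it meets the y-axis at y = 1 (among the integer gridlines).
(c) The integer polynomial consistent with all of this is the stated p.

3*y^2 + 3*x - y - 2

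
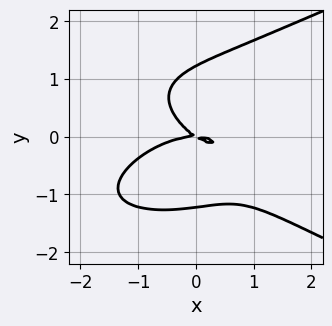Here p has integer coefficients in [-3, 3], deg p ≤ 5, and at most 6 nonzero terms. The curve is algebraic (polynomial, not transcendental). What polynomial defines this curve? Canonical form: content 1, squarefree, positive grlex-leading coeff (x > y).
(a) The degree is 4 — the shape is more complex than any degree-3 curve.
(b) From the visible intercepts: it meets the x-axis at x = 0 (among the integer gridlines); it crosses the y-axis at the gridline y = 0.
(c) Assembling these constraints gives the stated polynomial.

2*y^4 - x^3 - x*y^2 - 2*x*y - 3*y^2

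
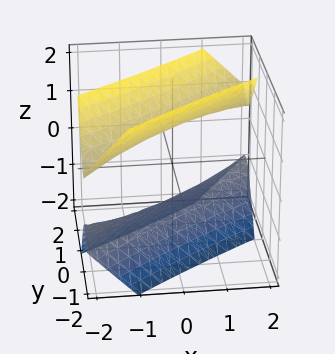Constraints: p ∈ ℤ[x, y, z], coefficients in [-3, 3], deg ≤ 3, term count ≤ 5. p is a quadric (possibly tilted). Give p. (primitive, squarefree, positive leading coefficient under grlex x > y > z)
x^2 - 3*x*y + 2*y^2 - z^2 + 1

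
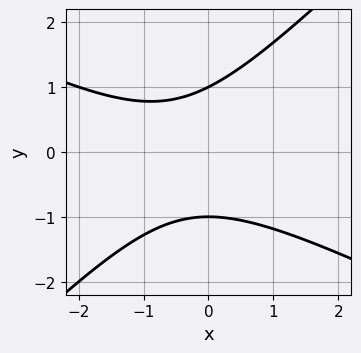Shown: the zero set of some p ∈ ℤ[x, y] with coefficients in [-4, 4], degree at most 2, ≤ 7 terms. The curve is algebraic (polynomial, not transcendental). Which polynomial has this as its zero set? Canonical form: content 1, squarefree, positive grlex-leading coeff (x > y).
Degree: no degree-1 curve has this shape, so deg p = 2.
From the visible intercepts: the y-axis gridline crossings are at y ∈ {-1, 1}; the curve avoids every integer x-axis point in the box.
Solving for integer coefficients yields p as stated.

x^2 + x*y - 2*y^2 + x + 2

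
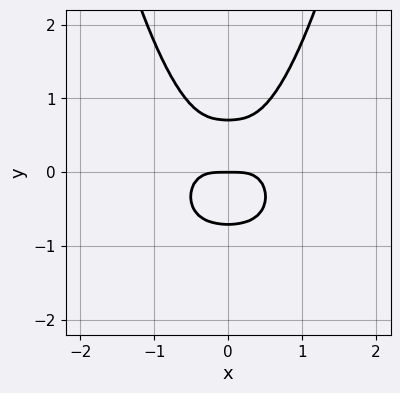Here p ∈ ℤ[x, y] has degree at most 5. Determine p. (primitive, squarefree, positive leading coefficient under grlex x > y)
3*x^4 + 2*x^2*y^2 - 2*y^3 + y

1. The degree is 4 — a generic line meets the curve in up to 4 points.
2. Symmetries: it's symmetric under x → −x, forcing even powers of x.
3. Against the integer gridlines: it meets the x-axis at x = 0 (among the integer gridlines); it crosses the y-axis at the gridline y = 0.
4. The integer polynomial consistent with all of this is the stated p.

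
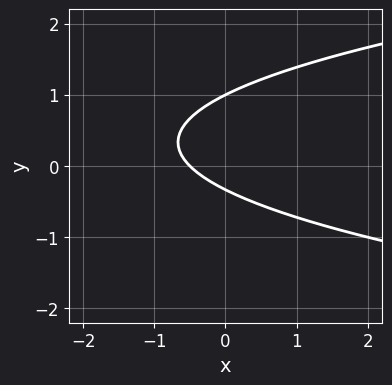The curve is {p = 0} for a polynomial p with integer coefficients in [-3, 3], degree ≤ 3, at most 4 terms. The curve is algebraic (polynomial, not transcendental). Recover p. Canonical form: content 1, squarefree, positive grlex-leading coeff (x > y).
First, degree: a generic line meets the curve in up to 2 points, so deg p = 2.
Then, from the visible intercepts: it meets the y-axis at y = 1 (among the integer gridlines).
Finally, putting this together gives p.

3*y^2 - 2*x - 2*y - 1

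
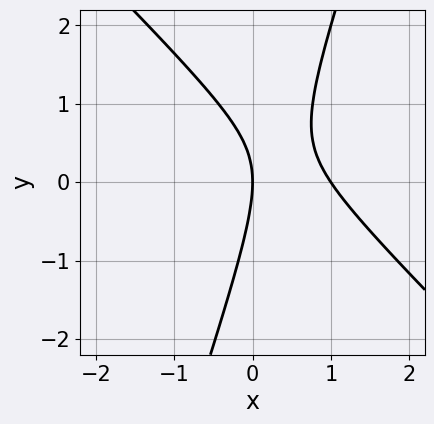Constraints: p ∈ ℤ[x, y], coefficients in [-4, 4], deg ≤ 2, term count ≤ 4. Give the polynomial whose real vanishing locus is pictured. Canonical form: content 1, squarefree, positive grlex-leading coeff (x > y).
1. The degree is 2 — the shape is more complex than any degree-1 curve.
2. Reading off the gridlines: one y-axis crossing is at y = 0; the x-axis gridline crossings are at x ∈ {0, 1}.
3. Putting this together gives p.

3*x^2 + 2*x*y - y^2 - 3*x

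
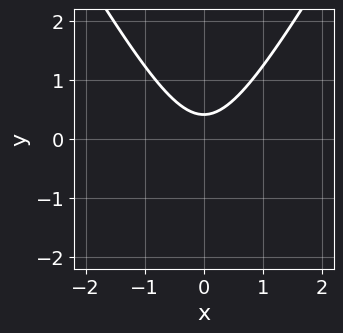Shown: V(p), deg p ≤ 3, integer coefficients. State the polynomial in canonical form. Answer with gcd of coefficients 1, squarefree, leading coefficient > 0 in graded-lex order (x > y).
1. Degree: a generic line meets the curve in up to 2 points, so deg p = 2.
2. Symmetries: mirror symmetry x ↦ −x ⇒ only even powers of x.
3. From the visible intercepts: it misses every integer gridline on the x-axis.
4. Together with the visible shape, these determine p as stated.

3*x^2 - y^2 - 2*y + 1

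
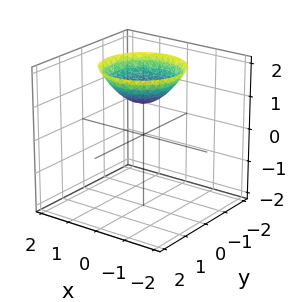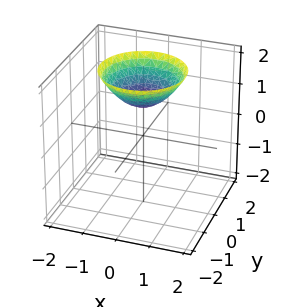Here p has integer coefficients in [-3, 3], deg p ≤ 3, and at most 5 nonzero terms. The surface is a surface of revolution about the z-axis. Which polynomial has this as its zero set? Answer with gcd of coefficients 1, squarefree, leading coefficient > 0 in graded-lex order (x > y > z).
2*x^2 + 2*y^2 - 3*z + 3

1. deg p = 2. No degree-1 surface has this shape.
2. Symmetries: the surface is invariant under rotation about z: p = q(x² + y², z).
3. From the visible intercepts: the surface avoids every integer x-axis point in the box; one z-axis crossing is at z = 1; a circular section at z = 2 has radius between 1 and 2; the surface avoids every integer y-axis point in the box.
4. Assembling these constraints gives the stated polynomial.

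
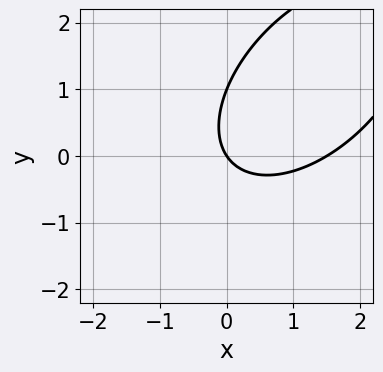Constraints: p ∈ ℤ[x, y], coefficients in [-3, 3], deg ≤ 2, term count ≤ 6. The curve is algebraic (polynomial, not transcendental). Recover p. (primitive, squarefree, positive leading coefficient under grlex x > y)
1. Degree: no degree-1 curve has this shape, so deg p = 2.
2. Reading off the gridlines: among the integer gridlines, it crosses the y-axis at y ∈ {0, 1}; it crosses the x-axis at the gridline x = 0.
3. Putting this together gives p.

2*x^2 - 2*x*y + 2*y^2 - 3*x - 2*y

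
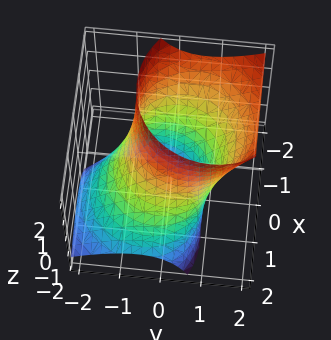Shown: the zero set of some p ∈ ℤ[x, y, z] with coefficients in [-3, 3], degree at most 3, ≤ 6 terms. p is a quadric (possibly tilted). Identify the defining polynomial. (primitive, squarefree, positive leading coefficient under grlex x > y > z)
2*x^2 + 2*x*z + 2*y^2 - 2*y*z - 3

Degree: no degree-1 surface has this shape, so deg p = 2.
Against the integer gridlines: no z-intercept at any integer in the box.
The integer polynomial consistent with all of this is the stated p.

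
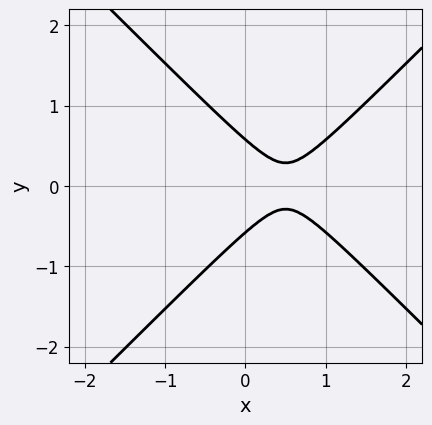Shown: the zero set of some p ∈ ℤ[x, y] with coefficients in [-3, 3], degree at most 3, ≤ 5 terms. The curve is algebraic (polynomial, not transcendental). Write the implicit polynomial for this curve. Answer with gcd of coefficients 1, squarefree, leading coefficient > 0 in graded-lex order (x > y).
3*x^2 - 3*y^2 - 3*x + 1

(a) Degree: the shape is more complex than any degree-1 curve, so deg p = 2.
(b) Symmetries: it's symmetric under y → −y, forcing even powers of y.
(c) Against the integer gridlines: it misses every integer gridline on the x-axis.
(d) Together with the visible shape, these determine p as stated.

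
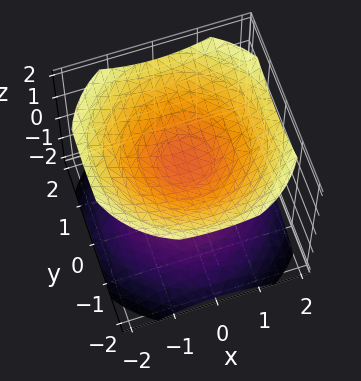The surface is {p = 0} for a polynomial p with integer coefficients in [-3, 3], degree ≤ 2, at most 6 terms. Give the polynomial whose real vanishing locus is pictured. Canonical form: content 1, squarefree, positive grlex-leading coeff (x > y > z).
(a) The picture has 2 separate pieces.
(b) The degree is 2 — the shape is more complex than any degree-1 surface.
(c) Symmetries: every cross-section ⟂ z is a circle, so x, y appear only via x² + y².
(d) Observable constraints: no x-intercept at any integer in the box; it misses every integer gridline on the y-axis; a circular section at z = -1 has radius exactly 1.
(e) Solving for integer coefficients yields p as stated.

2*x^2 + 2*y^2 - 3*z^2 + 1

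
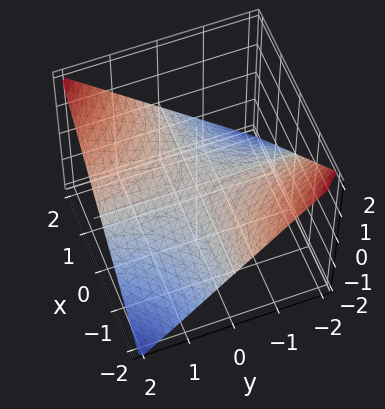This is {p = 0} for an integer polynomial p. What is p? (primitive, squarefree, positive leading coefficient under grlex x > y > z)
x*y - 2*z

(a) The degree is 2 — a hyperbolic paraboloid; a quadric.
(b) From the axis intercepts and sections: every point of the y-axis in the box is on the surface; one z-axis crossing is at z = 0; every point of the x-axis in the box is on the surface.
(c) Solving for integer coefficients yields p as stated.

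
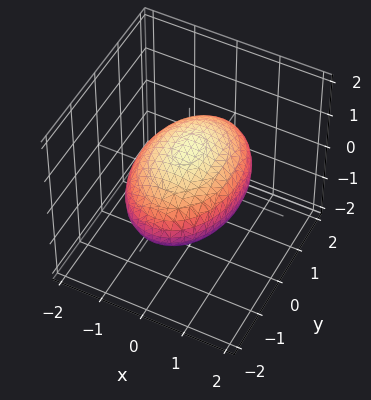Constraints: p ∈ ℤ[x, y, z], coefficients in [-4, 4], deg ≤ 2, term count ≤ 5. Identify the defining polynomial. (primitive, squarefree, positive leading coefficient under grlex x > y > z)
(a) Degree: bounded and convex; a quadric, so deg p = 2.
(b) Symmetries: mirror symmetry z ↦ −z ⇒ only even powers of z; mirror symmetry x ↦ −x ⇒ only even powers of x; it's symmetric under y → −y, forcing even powers of y.
(c) Observable constraints: among the integer gridlines, it crosses the z-axis at z ∈ {-1, 1}.
(d) Matching integer coefficients to the picture gives p.

2*x^2 + y^2 + 3*z^2 - 3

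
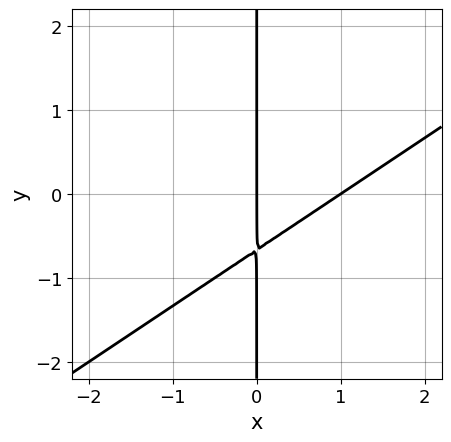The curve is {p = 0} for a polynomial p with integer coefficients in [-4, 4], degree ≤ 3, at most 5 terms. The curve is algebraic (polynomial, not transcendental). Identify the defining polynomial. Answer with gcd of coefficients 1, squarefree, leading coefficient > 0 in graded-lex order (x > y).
2*x^2 - 3*x*y - 2*x

(a) The degree is 2 — no degree-1 curve has this shape.
(b) Checking where it meets the axes: every point of the y-axis in the box is on the curve; among the integer gridlines, it crosses the x-axis at x ∈ {0, 1}.
(c) Matching integer coefficients to the picture gives p.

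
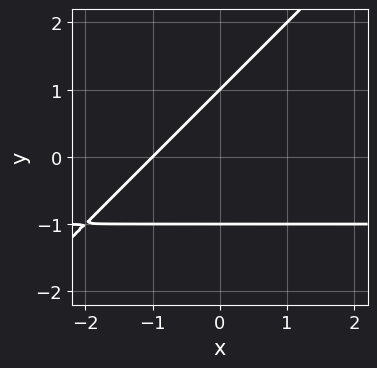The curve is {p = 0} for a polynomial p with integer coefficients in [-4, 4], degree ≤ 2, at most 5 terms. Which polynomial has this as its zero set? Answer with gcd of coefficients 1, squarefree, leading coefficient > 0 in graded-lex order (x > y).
x*y - y^2 + x + 1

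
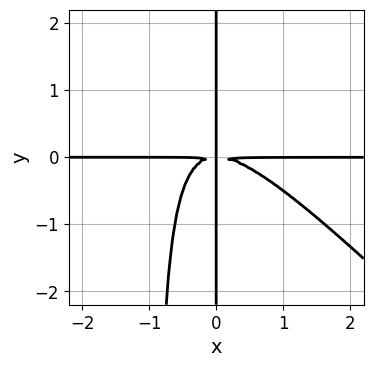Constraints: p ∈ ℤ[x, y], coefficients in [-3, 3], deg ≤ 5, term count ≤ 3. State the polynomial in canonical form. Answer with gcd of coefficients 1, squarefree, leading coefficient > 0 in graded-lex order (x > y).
x^3*y + x^2*y^2 + x*y^2

(a) deg p = 4.
(b) From the visible intercepts: the visible x-axis segment lies entirely on the curve; the visible y-axis segment lies entirely on the curve.
(c) These observations pin down the coefficients.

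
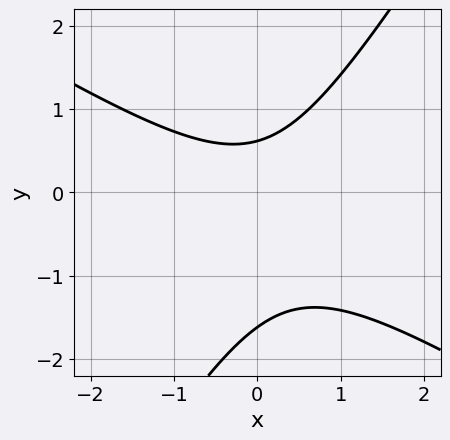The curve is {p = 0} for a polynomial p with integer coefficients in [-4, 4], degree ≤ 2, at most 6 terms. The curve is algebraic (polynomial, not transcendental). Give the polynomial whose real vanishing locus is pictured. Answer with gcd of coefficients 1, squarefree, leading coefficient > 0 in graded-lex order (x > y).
The degree is 2 — no degree-1 curve has this shape.
Checking where it meets the axes: the curve avoids every integer x-axis point in the box.
Fitting integer coefficients to these (and the overall shape) gives p.

x^2 + x*y - y^2 - y + 1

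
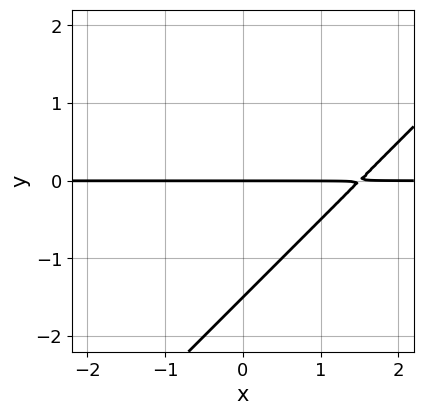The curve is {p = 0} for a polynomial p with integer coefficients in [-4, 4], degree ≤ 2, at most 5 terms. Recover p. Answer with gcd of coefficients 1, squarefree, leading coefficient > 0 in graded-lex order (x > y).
1. deg p = 2. No degree-1 curve has this shape.
2. From the axis intercepts and sections: it crosses the y-axis at the gridline y = 0; the visible x-axis segment lies entirely on the curve.
3. Solving for integer coefficients yields p as stated.

2*x*y - 2*y^2 - 3*y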